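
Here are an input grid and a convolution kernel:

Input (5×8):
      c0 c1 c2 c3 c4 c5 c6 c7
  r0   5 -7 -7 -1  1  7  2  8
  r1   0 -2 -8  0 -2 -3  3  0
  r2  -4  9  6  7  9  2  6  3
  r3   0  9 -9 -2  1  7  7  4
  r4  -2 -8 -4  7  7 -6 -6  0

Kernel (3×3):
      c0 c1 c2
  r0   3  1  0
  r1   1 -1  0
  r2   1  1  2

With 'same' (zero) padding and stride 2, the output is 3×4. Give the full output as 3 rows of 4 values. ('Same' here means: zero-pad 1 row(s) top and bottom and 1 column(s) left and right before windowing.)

Output[0,0]: The receptive field on the zero-padded input at this output position is [0 0 0 / 0 5 -7 / 0 0 -2]. Elementwise product with the kernel and sum: 0·3 + 0·1 + 0·1 + 5·-1 + 0·1 + 0·1 + -2·2.
Output[0,1]: The receptive field on the zero-padded input at this output position is [0 0 0 / -7 -7 -1 / -2 -8 0]. Elementwise product with the kernel and sum: 0·3 + 0·1 + -7·1 + -7·-1 + -2·1 + -8·1 + 0·2.

-9 -10 -10 5
22 -15 9 12
2 14 -5 28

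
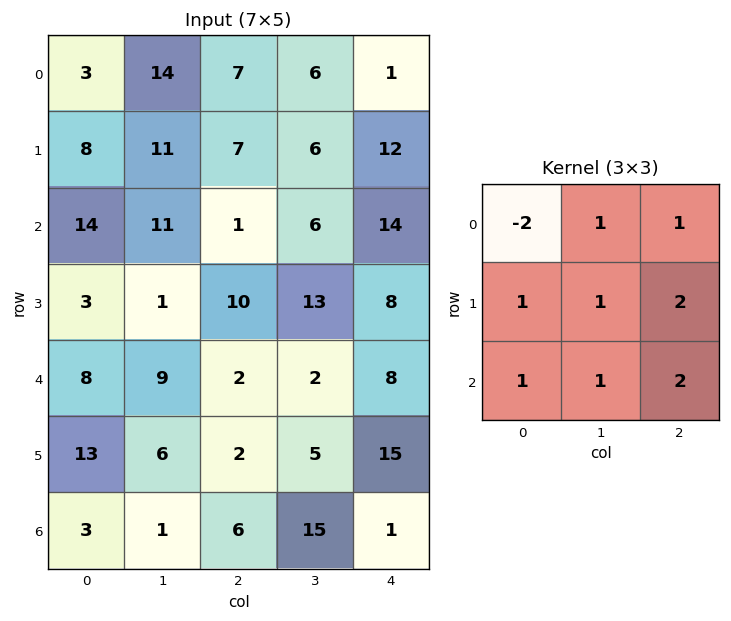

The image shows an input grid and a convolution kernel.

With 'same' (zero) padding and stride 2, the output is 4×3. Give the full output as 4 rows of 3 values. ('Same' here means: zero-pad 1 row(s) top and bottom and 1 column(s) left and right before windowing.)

61 63 25
60 52 41
55 54 12
24 32 21

Output[0,0]: The receptive field on the zero-padded input at this output position is [0 0 0 / 0 3 14 / 0 8 11]. Elementwise product with the kernel and sum: 0·-2 + 0·1 + 0·1 + 0·1 + 3·1 + 14·2 + 0·1 + 8·1 + 11·2.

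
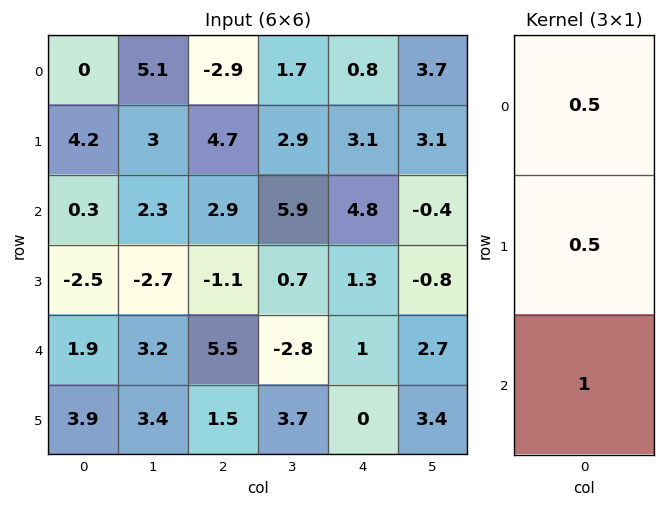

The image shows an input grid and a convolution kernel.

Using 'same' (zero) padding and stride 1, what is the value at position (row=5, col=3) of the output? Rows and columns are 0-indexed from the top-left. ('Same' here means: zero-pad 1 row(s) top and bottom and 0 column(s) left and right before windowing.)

The receptive field on the zero-padded input at this output position is [-2.8 / 3.7 / 0]. Elementwise product with the kernel and sum: -2.8·0.5 + 3.7·0.5 + 0·1.

0.45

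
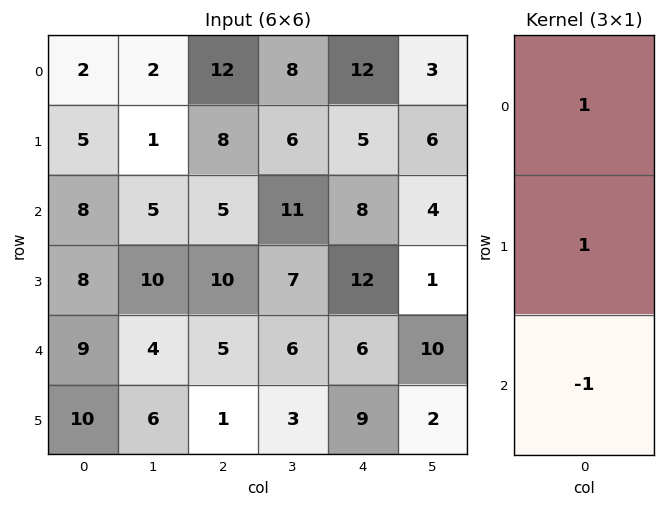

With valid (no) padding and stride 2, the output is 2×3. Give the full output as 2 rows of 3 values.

Output[0,0]: The receptive field on the input at this output position is [2 / 5 / 8]. Elementwise product with the kernel and sum: 2·1 + 5·1 + 8·-1.

-1 15 9
7 10 14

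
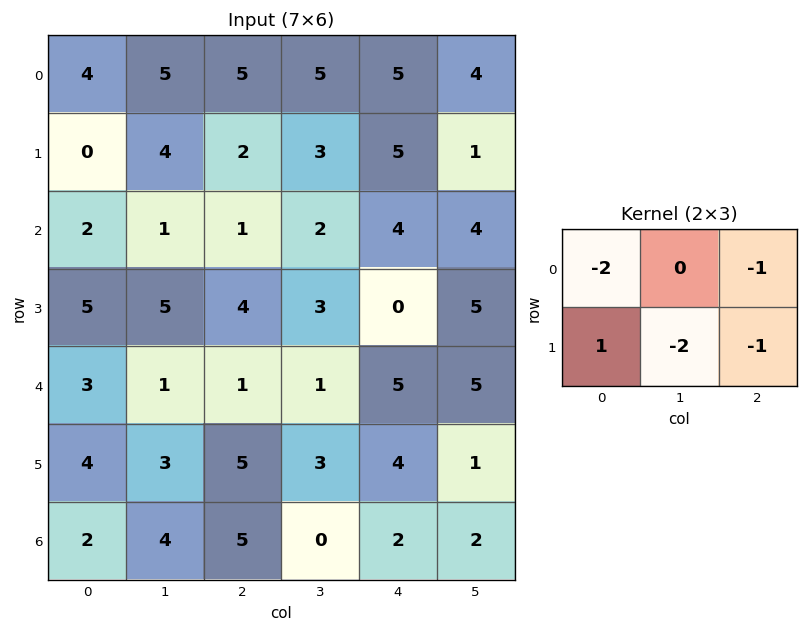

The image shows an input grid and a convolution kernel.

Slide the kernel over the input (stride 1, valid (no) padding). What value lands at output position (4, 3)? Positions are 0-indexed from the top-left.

-13

The receptive field on the input at this output position is [1 5 5 / 3 4 1]. Elementwise product with the kernel and sum: 1·-2 + 5·-1 + 3·1 + 4·-2 + 1·-1.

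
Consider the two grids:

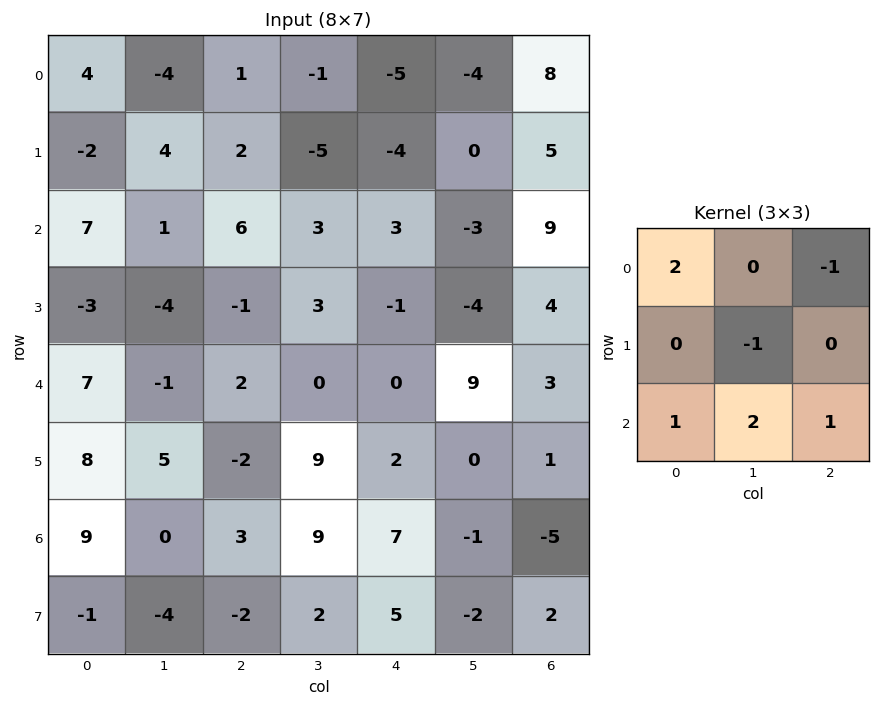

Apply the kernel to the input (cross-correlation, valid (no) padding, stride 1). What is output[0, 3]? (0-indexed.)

The receptive field on the input at this output position is [-1 -5 -4 / -5 -4 0 / 3 3 -3]. Elementwise product with the kernel and sum: -1·2 + -4·-1 + -4·-1 + 3·1 + 3·2 + -3·1.

12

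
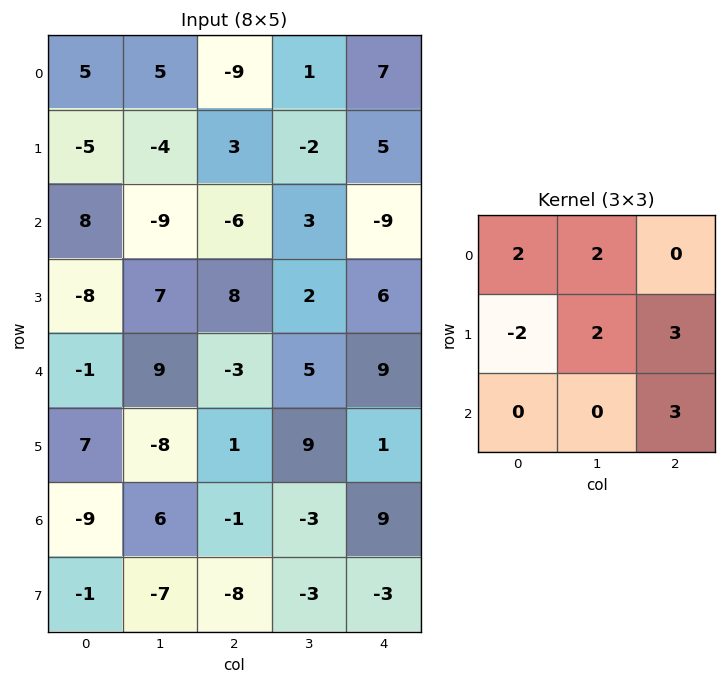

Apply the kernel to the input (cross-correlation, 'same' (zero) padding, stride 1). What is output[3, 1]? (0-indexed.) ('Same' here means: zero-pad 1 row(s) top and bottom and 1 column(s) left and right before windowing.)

The receptive field on the zero-padded input at this output position is [8 -9 -6 / -8 7 8 / -1 9 -3]. Elementwise product with the kernel and sum: 8·2 + -9·2 + -8·-2 + 7·2 + 8·3 + -3·3.

43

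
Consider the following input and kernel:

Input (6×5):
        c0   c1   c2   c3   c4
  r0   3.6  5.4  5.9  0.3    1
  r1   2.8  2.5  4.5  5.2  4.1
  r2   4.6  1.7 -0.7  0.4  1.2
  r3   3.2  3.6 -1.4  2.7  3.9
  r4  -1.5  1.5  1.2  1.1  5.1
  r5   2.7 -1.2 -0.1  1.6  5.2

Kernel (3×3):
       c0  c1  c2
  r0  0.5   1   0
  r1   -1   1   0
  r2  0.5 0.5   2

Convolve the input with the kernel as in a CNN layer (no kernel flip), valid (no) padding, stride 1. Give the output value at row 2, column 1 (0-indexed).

-1.3

The receptive field on the input at this output position is [1.7 -0.7 0.4 / 3.6 -1.4 2.7 / 1.5 1.2 1.1]. Elementwise product with the kernel and sum: 1.7·0.5 + -0.7·1 + 3.6·-1 + -1.4·1 + 1.5·0.5 + 1.2·0.5 + 1.1·2.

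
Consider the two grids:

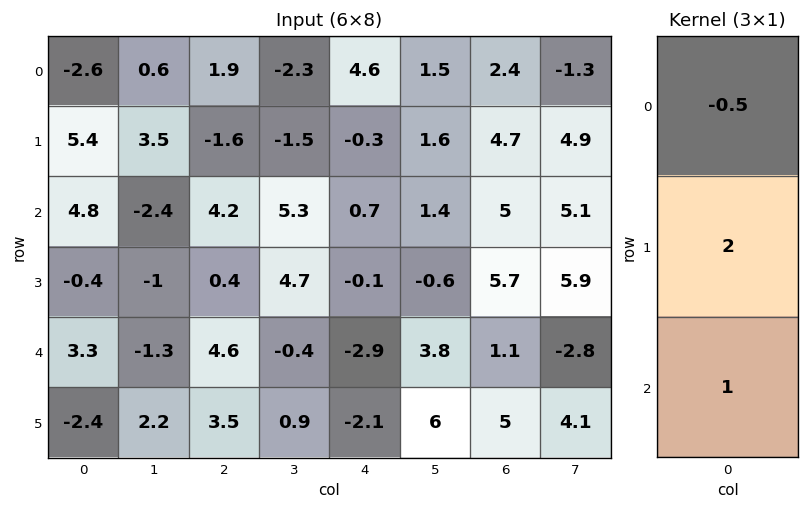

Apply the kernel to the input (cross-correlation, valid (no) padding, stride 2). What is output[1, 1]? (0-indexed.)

3.3

The receptive field on the input at this output position is [4.2 / 0.4 / 4.6]. Elementwise product with the kernel and sum: 4.2·-0.5 + 0.4·2 + 4.6·1.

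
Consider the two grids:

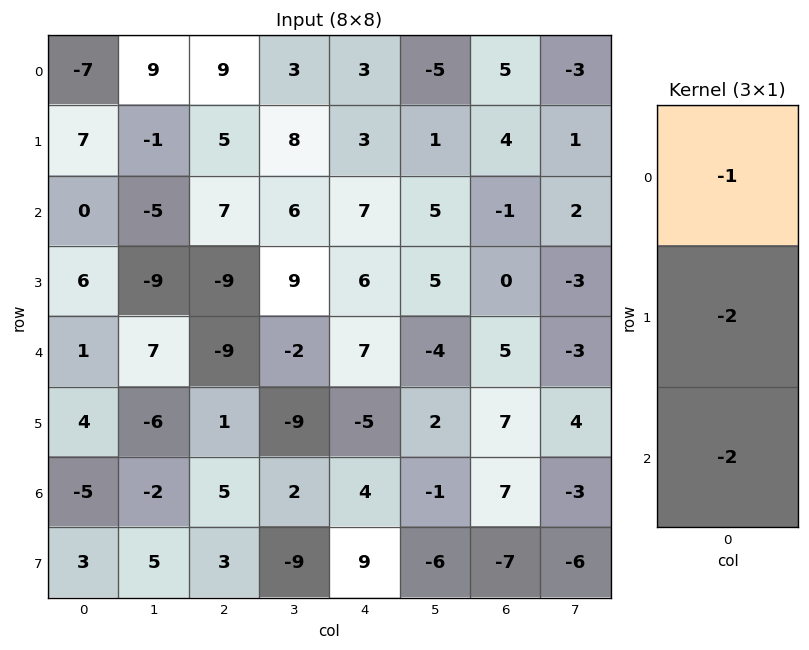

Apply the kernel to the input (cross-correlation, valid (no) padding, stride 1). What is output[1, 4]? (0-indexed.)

-29

The receptive field on the input at this output position is [3 / 7 / 6]. Elementwise product with the kernel and sum: 3·-1 + 7·-2 + 6·-2.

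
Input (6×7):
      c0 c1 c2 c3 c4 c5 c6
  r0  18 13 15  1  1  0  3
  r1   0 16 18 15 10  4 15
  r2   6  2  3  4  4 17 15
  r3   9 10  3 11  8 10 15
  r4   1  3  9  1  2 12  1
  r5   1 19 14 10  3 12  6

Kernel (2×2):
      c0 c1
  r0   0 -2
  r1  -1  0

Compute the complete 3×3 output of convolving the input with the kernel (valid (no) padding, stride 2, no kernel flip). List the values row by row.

Output[0,0]: The receptive field on the input at this output position is [18 13 / 0 16]. Elementwise product with the kernel and sum: 13·-2 + 0·-1.
Output[0,1]: The receptive field on the input at this output position is [15 1 / 18 15]. Elementwise product with the kernel and sum: 1·-2 + 18·-1.

-26 -20 -10
-13 -11 -42
-7 -16 -27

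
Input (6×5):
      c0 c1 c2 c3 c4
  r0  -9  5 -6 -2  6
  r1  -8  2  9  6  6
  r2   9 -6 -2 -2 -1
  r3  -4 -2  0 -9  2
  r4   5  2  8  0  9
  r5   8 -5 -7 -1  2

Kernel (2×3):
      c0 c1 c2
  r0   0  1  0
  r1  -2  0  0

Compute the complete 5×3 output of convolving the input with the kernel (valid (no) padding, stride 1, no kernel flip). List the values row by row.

21 -10 -20
-16 21 10
2 2 -2
-12 -4 -25
-14 18 14

Output[0,0]: The receptive field on the input at this output position is [-9 5 -6 / -8 2 9]. Elementwise product with the kernel and sum: 5·1 + -8·-2.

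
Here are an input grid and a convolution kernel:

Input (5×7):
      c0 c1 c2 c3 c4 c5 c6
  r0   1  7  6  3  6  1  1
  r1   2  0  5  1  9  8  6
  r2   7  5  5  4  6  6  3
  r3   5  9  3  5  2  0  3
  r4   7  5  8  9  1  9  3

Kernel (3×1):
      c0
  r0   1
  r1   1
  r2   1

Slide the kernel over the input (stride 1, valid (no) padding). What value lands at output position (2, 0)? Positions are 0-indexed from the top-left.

19

The receptive field on the input at this output position is [7 / 5 / 7]. Elementwise product with the kernel and sum: 7·1 + 5·1 + 7·1.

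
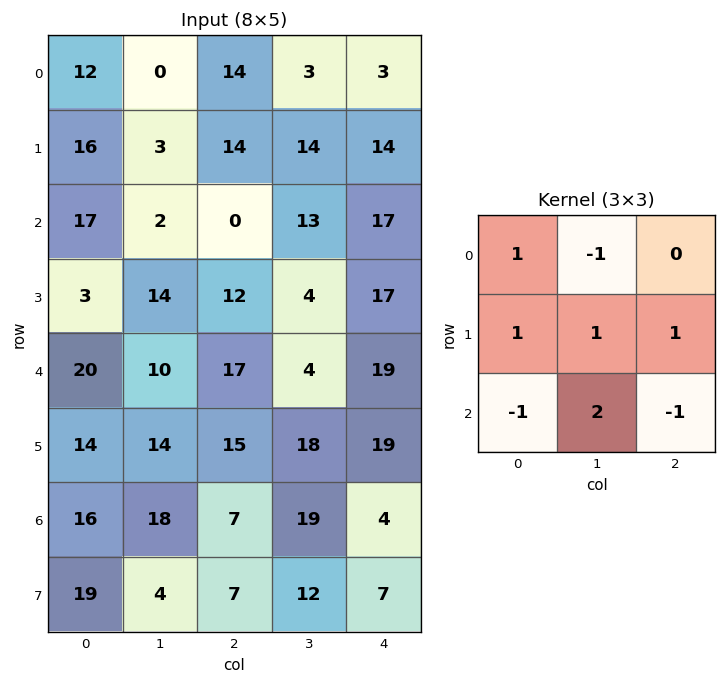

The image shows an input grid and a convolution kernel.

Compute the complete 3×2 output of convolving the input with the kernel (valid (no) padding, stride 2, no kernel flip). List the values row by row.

Output[0,0]: The receptive field on the input at this output position is [12 0 14 / 16 3 14 / 17 2 0]. Elementwise product with the kernel and sum: 12·1 + 0·-1 + 16·1 + 3·1 + 14·1 + 17·-1 + 2·2 + 0·-1.
Output[0,1]: The receptive field on the input at this output position is [14 3 3 / 14 14 14 / 0 13 17]. Elementwise product with the kernel and sum: 14·1 + 3·-1 + 14·1 + 14·1 + 14·1 + 0·-1 + 13·2 + 17·-1.

32 62
27 -8
66 92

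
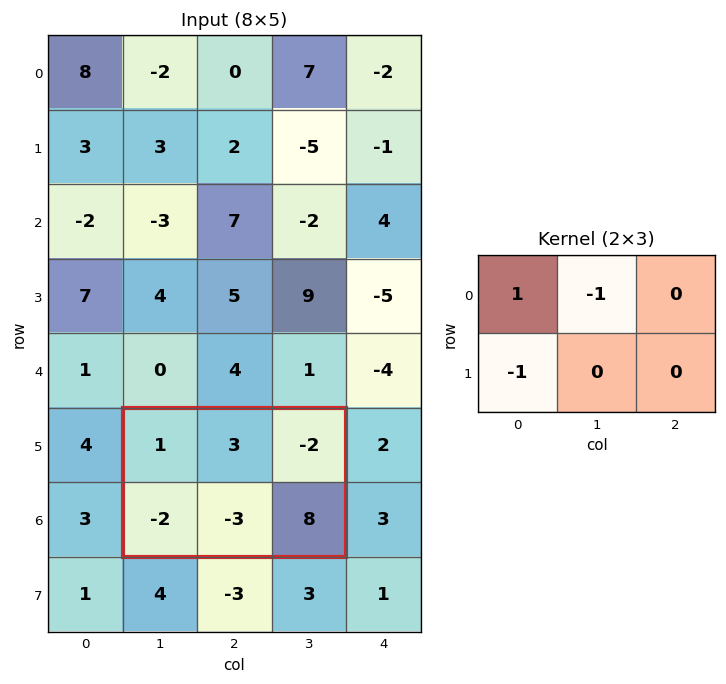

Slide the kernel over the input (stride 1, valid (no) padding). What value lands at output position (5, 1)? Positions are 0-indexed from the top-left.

The receptive field on the input at this output position is [1 3 -2 / -2 -3 8]. Elementwise product with the kernel and sum: 1·1 + 3·-1 + -2·-1.

0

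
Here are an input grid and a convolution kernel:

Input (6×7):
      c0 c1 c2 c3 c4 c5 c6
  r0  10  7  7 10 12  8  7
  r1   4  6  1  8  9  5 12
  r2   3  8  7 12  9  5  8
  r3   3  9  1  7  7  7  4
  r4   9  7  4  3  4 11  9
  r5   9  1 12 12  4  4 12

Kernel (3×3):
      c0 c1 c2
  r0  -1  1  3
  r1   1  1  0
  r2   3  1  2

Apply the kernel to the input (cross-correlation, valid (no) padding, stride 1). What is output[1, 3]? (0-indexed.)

The receptive field on the input at this output position is [8 9 5 / 12 9 5 / 7 7 7]. Elementwise product with the kernel and sum: 8·-1 + 9·1 + 5·3 + 12·1 + 9·1 + 7·3 + 7·1 + 7·2.

79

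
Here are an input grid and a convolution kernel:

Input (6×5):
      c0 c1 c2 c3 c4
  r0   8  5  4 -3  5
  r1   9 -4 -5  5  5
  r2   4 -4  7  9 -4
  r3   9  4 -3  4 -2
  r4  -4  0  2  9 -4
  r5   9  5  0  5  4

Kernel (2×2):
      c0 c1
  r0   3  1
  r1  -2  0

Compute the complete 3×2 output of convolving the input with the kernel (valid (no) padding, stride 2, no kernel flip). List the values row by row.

11 19
-10 36
-30 15

Output[0,0]: The receptive field on the input at this output position is [8 5 / 9 -4]. Elementwise product with the kernel and sum: 8·3 + 5·1 + 9·-2.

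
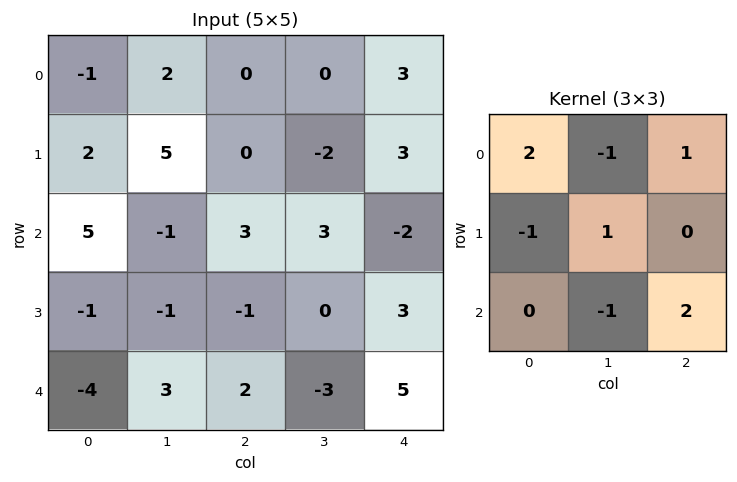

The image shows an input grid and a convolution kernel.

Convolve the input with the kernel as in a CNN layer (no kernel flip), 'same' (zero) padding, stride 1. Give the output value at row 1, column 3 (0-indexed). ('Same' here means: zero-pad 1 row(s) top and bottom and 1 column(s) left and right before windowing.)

-6

The receptive field on the zero-padded input at this output position is [0 0 3 / 0 -2 3 / 3 3 -2]. Elementwise product with the kernel and sum: 0·2 + 0·-1 + 3·1 + 0·-1 + -2·1 + 3·-1 + -2·2.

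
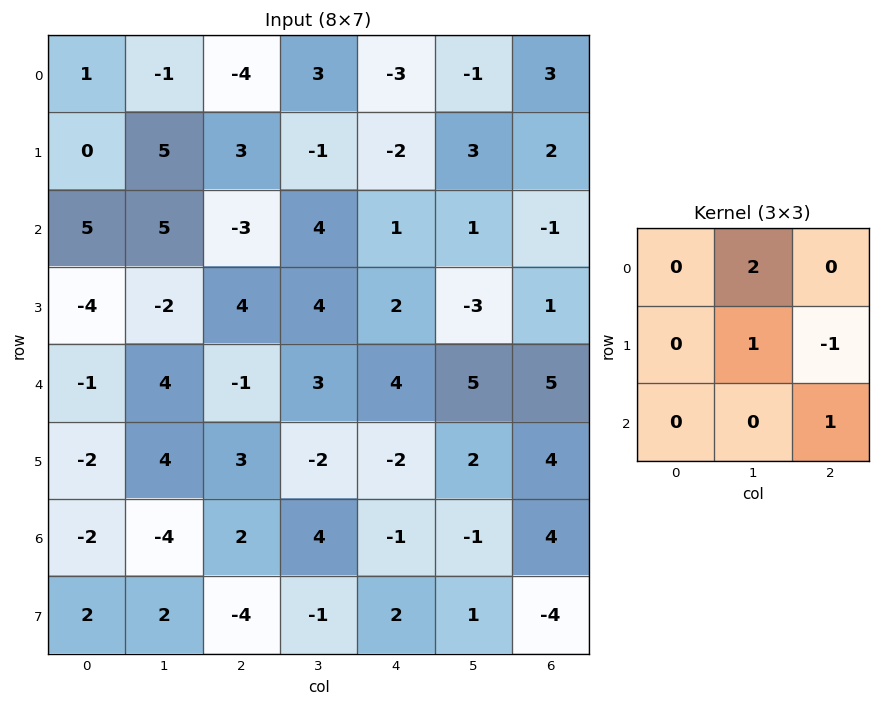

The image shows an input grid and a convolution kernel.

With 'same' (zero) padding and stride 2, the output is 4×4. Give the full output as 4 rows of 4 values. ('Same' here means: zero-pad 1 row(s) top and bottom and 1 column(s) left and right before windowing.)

7 -8 1 3
-2 3 -7 3
-9 2 5 7
0 3 -3 12

Output[0,0]: The receptive field on the zero-padded input at this output position is [0 0 0 / 0 1 -1 / 0 0 5]. Elementwise product with the kernel and sum: 0·2 + 1·1 + -1·-1 + 5·1.
Output[0,1]: The receptive field on the zero-padded input at this output position is [0 0 0 / -1 -4 3 / 5 3 -1]. Elementwise product with the kernel and sum: 0·2 + -4·1 + 3·-1 + -1·1.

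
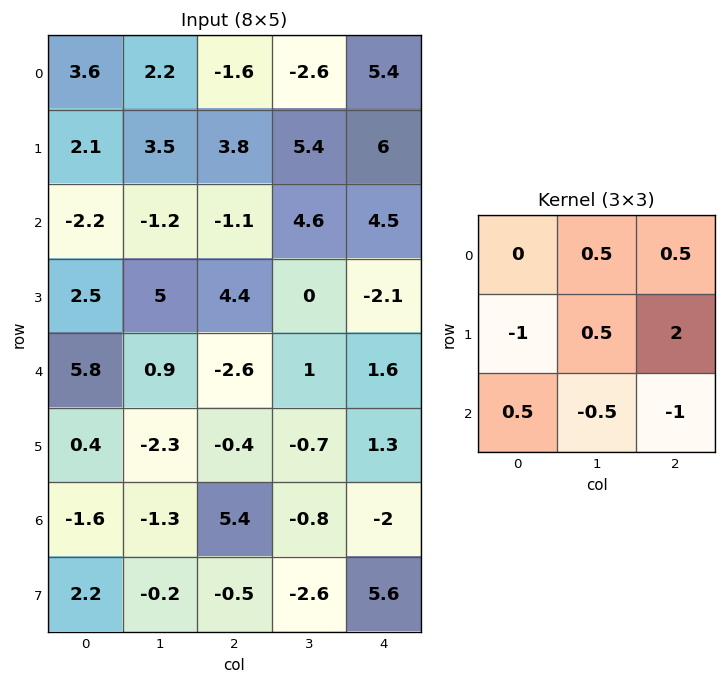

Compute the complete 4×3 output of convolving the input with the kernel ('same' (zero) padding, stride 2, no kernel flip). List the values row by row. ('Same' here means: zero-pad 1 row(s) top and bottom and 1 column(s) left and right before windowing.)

1.65 -13.75 5
-6.95 14.75 1.7
10.55 1.75 -2.25
-5.25 4.6 -3.65

Output[0,0]: The receptive field on the zero-padded input at this output position is [0 0 0 / 0 3.6 2.2 / 0 2.1 3.5]. Elementwise product with the kernel and sum: 0·0.5 + 0·0.5 + 0·-1 + 3.6·0.5 + 2.2·2 + 0·0.5 + 2.1·-0.5 + 3.5·-1.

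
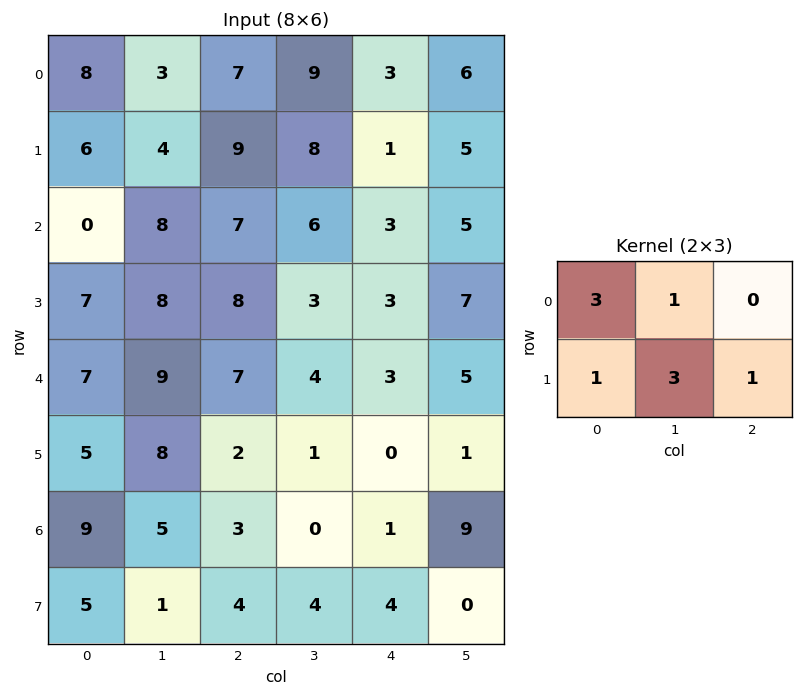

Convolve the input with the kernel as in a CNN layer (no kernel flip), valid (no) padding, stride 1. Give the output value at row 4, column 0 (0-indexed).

61

The receptive field on the input at this output position is [7 9 7 / 5 8 2]. Elementwise product with the kernel and sum: 7·3 + 9·1 + 5·1 + 8·3 + 2·1.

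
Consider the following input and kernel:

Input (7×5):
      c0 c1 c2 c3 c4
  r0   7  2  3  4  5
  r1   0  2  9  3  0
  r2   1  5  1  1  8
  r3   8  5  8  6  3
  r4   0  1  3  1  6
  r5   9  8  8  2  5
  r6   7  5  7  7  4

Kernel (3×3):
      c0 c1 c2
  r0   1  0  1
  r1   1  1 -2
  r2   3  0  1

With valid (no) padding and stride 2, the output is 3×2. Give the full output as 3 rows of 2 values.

Output[0,0]: The receptive field on the input at this output position is [7 2 3 / 0 2 9 / 1 5 1]. Elementwise product with the kernel and sum: 7·1 + 3·1 + 0·1 + 2·1 + 9·-2 + 1·3 + 1·1.
Output[0,1]: The receptive field on the input at this output position is [3 4 5 / 9 3 0 / 1 1 8]. Elementwise product with the kernel and sum: 3·1 + 5·1 + 9·1 + 3·1 + 0·-2 + 1·3 + 8·1.

-2 31
2 32
32 34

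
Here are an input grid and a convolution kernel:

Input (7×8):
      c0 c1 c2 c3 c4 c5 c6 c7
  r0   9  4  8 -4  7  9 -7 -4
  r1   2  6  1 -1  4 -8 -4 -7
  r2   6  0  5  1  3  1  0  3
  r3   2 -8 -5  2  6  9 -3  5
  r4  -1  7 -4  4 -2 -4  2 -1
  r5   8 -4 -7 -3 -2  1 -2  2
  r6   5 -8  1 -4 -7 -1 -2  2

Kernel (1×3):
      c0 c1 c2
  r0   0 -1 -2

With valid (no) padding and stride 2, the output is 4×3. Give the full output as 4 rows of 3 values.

Output[0,0]: The receptive field on the input at this output position is [9 4 8]. Elementwise product with the kernel and sum: 4·-1 + 8·-2.

-20 -10 5
-10 -7 -1
1 0 0
6 18 5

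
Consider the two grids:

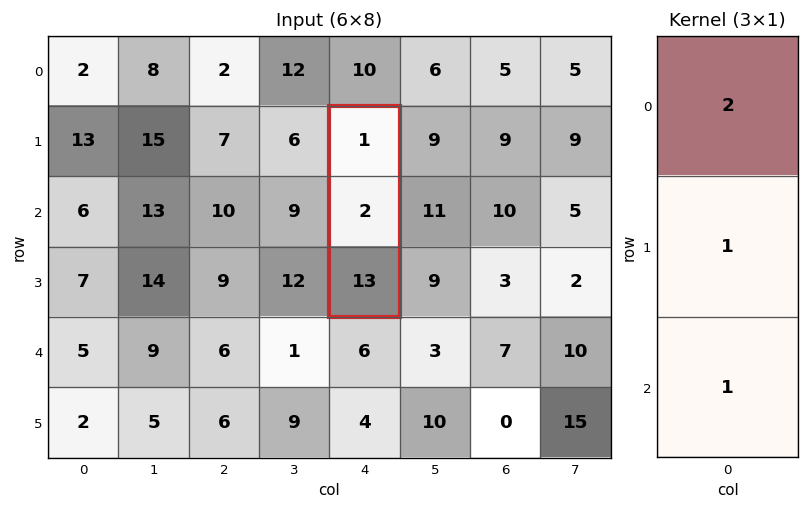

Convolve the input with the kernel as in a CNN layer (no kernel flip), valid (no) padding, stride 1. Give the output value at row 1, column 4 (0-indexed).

17

The receptive field on the input at this output position is [1 / 2 / 13]. Elementwise product with the kernel and sum: 1·2 + 2·1 + 13·1.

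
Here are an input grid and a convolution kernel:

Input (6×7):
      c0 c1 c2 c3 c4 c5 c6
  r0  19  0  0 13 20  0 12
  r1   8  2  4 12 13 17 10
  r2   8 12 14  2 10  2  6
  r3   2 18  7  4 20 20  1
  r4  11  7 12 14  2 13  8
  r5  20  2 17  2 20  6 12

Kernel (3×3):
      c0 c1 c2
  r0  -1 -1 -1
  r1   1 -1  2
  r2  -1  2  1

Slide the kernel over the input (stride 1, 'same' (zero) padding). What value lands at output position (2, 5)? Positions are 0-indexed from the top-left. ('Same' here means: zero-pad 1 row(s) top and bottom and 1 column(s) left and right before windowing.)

1

The receptive field on the zero-padded input at this output position is [13 17 10 / 10 2 6 / 20 20 1]. Elementwise product with the kernel and sum: 13·-1 + 17·-1 + 10·-1 + 10·1 + 2·-1 + 6·2 + 20·-1 + 20·2 + 1·1.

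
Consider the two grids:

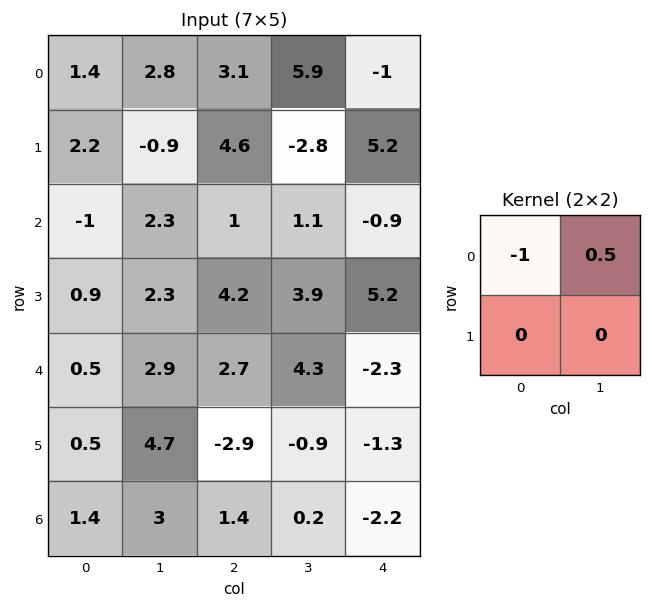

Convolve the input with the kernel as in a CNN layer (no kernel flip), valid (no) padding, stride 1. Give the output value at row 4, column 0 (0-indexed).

0.95

The receptive field on the input at this output position is [0.5 2.9 / 0.5 4.7]. Elementwise product with the kernel and sum: 0.5·-1 + 2.9·0.5.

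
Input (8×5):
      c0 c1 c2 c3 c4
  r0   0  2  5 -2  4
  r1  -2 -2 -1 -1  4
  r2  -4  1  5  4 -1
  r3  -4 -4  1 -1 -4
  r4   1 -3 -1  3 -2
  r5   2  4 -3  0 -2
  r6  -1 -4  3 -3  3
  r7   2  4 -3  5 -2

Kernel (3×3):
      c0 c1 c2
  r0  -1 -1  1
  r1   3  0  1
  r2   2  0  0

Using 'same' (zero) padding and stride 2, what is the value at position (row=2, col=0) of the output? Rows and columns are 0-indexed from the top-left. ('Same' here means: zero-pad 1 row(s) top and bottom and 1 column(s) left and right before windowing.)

The receptive field on the zero-padded input at this output position is [0 -4 -4 / 0 1 -3 / 0 2 4]. Elementwise product with the kernel and sum: 0·-1 + -4·-1 + -4·1 + 0·3 + -3·1 + 0·2.

-3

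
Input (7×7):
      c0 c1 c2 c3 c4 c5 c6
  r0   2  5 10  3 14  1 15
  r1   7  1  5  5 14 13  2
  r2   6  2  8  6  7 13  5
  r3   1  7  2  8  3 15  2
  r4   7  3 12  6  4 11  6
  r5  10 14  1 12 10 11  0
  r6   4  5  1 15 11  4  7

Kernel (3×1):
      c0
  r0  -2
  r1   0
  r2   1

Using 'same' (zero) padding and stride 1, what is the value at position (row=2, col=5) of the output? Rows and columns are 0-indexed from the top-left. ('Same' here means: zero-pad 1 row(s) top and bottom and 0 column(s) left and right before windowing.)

The receptive field on the zero-padded input at this output position is [13 / 13 / 15]. Elementwise product with the kernel and sum: 13·-2 + 15·1.

-11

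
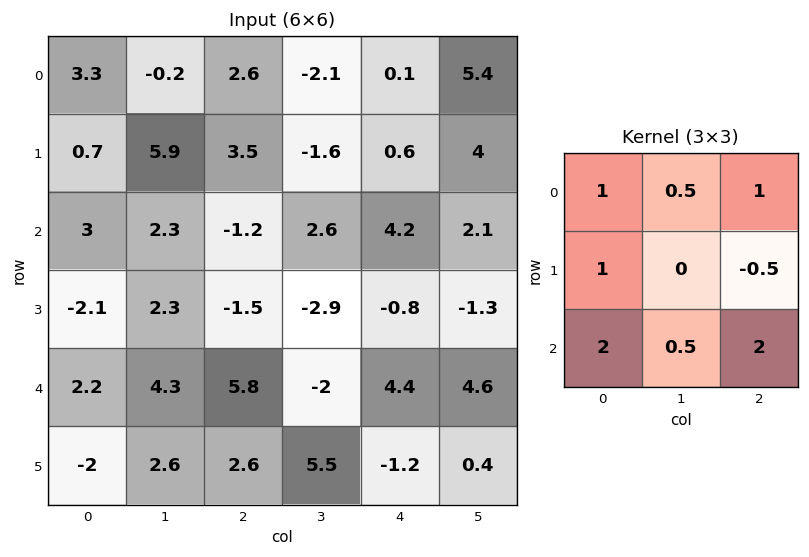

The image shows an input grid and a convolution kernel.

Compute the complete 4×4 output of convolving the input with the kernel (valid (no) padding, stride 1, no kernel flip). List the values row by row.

Output[0,0]: The receptive field on the input at this output position is [3.3 -0.2 2.6 / 0.7 5.9 3.5 / 3 2.3 -1.2]. Elementwise product with the kernel and sum: 3.3·1 + -0.2·0.5 + 2.6·1 + 0.7·1 + 3.5·-0.5 + 3·2 + 2.3·0.5 + -1.2·2.

9.5 14.9 12.15 11.25
4.7 5.1 -6.05 -4.55
19.75 15.55 22.6 11.95
-0.65 21.45 5.4 2.3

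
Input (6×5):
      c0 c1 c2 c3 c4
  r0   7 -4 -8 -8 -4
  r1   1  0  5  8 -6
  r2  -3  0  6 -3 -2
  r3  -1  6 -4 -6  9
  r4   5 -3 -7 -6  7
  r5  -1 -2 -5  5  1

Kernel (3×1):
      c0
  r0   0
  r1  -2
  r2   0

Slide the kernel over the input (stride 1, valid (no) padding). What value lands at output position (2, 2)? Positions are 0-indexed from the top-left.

The receptive field on the input at this output position is [6 / -4 / -7]. Elementwise product with the kernel and sum: -4·-2.

8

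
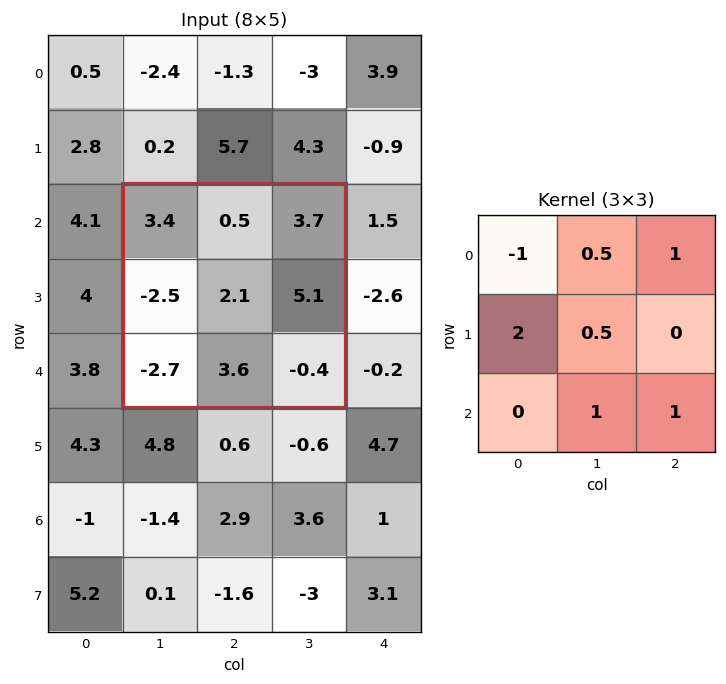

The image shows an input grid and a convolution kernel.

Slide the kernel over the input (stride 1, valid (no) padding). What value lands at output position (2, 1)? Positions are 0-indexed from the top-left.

-0.2

The receptive field on the input at this output position is [3.4 0.5 3.7 / -2.5 2.1 5.1 / -2.7 3.6 -0.4]. Elementwise product with the kernel and sum: 3.4·-1 + 0.5·0.5 + 3.7·1 + -2.5·2 + 2.1·0.5 + 3.6·1 + -0.4·1.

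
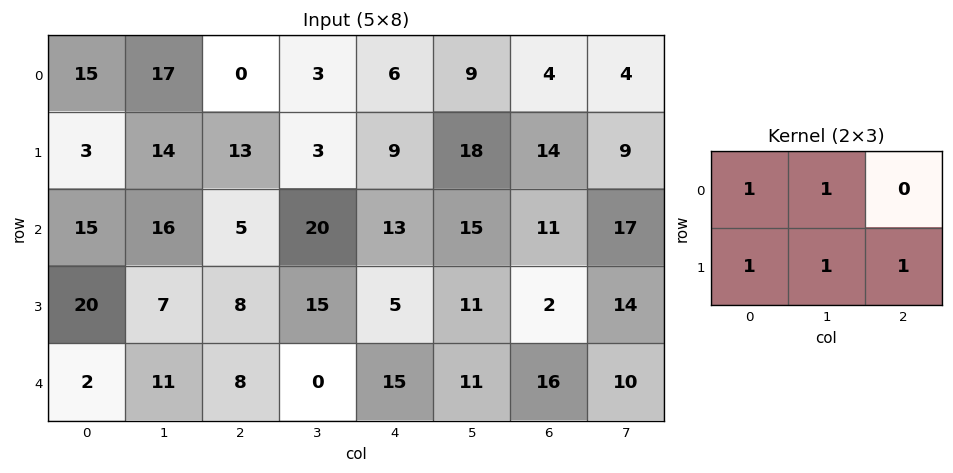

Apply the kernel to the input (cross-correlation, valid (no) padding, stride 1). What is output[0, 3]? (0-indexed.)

The receptive field on the input at this output position is [3 6 9 / 3 9 18]. Elementwise product with the kernel and sum: 3·1 + 6·1 + 3·1 + 9·1 + 18·1.

39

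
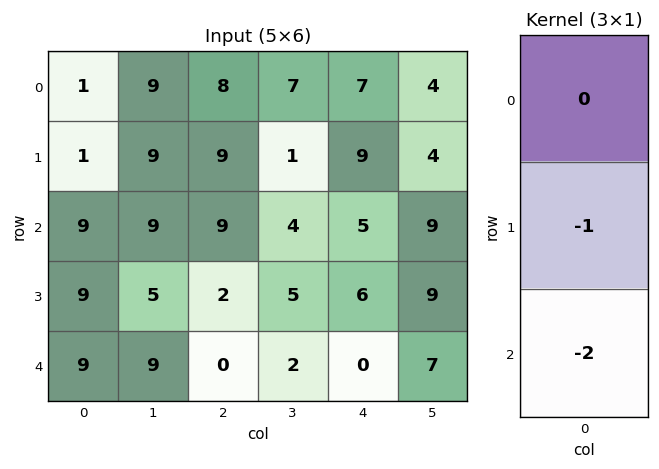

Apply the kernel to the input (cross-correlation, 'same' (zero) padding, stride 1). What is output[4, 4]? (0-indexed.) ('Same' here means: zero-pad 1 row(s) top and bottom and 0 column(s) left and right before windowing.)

The receptive field on the zero-padded input at this output position is [6 / 0 / 0]. Elementwise product with the kernel and sum: 0·-1 + 0·-2.

0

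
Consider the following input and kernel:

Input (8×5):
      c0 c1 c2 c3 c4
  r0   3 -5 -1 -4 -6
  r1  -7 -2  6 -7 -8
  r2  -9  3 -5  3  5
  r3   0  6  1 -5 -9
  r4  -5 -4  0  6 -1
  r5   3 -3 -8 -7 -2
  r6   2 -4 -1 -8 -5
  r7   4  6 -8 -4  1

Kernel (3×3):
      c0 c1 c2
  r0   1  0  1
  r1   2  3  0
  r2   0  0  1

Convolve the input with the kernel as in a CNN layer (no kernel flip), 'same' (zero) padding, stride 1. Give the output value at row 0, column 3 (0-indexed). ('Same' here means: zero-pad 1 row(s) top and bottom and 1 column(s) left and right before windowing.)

-22

The receptive field on the zero-padded input at this output position is [0 0 0 / -1 -4 -6 / 6 -7 -8]. Elementwise product with the kernel and sum: 0·1 + 0·1 + -1·2 + -4·3 + -8·1.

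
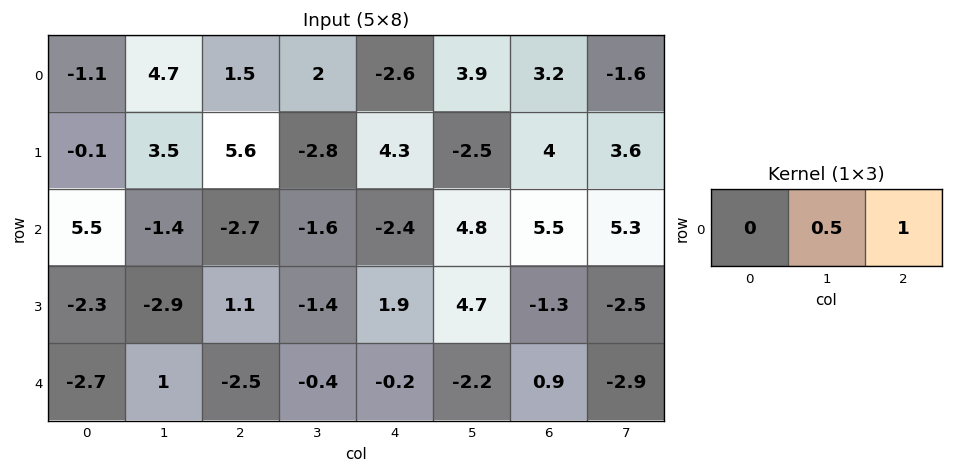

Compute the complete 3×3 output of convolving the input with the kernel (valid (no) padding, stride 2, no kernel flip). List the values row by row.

3.85 -1.6 5.15
-3.4 -3.2 7.9
-2 -0.4 -0.2

Output[0,0]: The receptive field on the input at this output position is [-1.1 4.7 1.5]. Elementwise product with the kernel and sum: 4.7·0.5 + 1.5·1.
Output[0,1]: The receptive field on the input at this output position is [1.5 2 -2.6]. Elementwise product with the kernel and sum: 2·0.5 + -2.6·1.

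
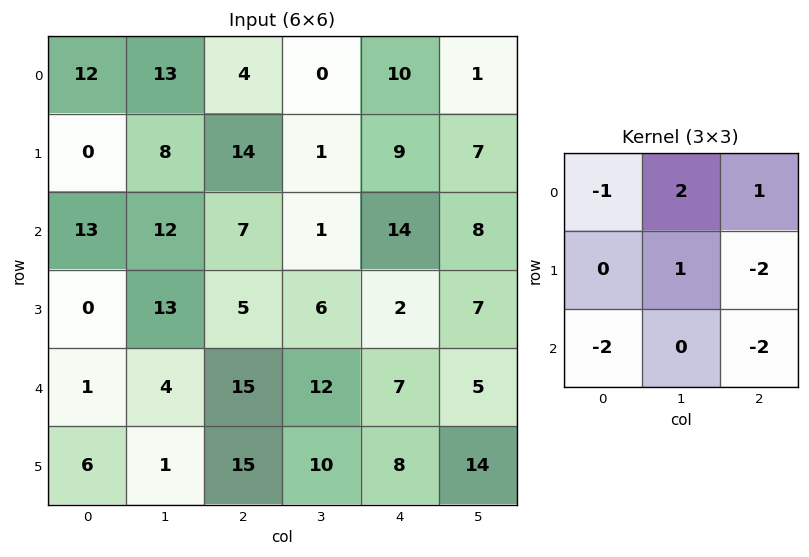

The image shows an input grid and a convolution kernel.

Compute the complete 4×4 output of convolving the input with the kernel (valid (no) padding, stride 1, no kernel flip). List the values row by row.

Output[0,0]: The receptive field on the input at this output position is [12 13 4 / 0 8 14 / 13 12 7]. Elementwise product with the kernel and sum: 12·-1 + 13·2 + 4·1 + 8·1 + 14·-2 + 13·-2 + 7·-2.

-42 -19 -53 -2
18 -12 -44 -4
-11 -36 -33 -11
-37 -28 -39 -46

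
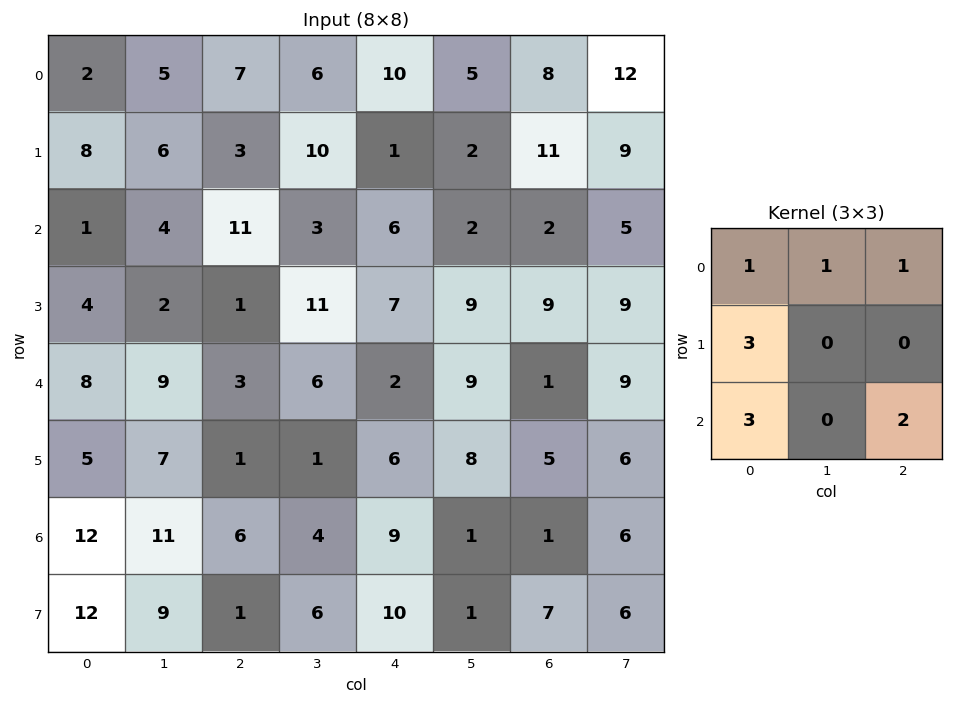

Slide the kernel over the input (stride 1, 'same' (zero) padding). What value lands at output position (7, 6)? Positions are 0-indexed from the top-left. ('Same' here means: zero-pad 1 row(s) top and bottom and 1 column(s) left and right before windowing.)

11

The receptive field on the zero-padded input at this output position is [1 1 6 / 1 7 6 / 0 0 0]. Elementwise product with the kernel and sum: 1·1 + 1·1 + 6·1 + 1·3 + 0·3 + 0·2.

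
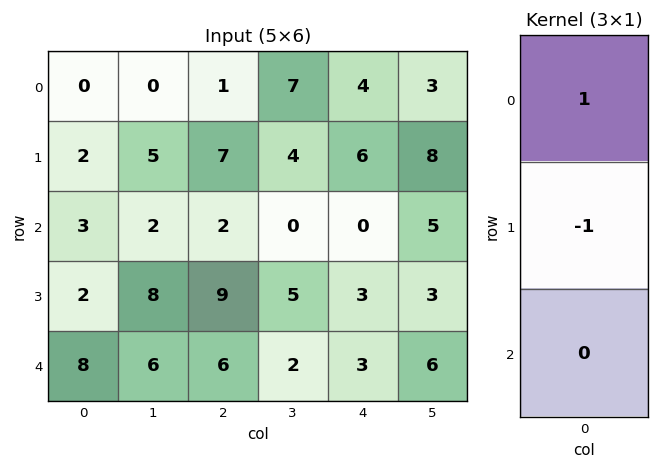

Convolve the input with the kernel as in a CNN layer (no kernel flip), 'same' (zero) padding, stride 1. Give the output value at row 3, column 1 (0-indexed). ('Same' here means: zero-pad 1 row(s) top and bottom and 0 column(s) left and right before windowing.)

-6

The receptive field on the zero-padded input at this output position is [2 / 8 / 6]. Elementwise product with the kernel and sum: 2·1 + 8·-1.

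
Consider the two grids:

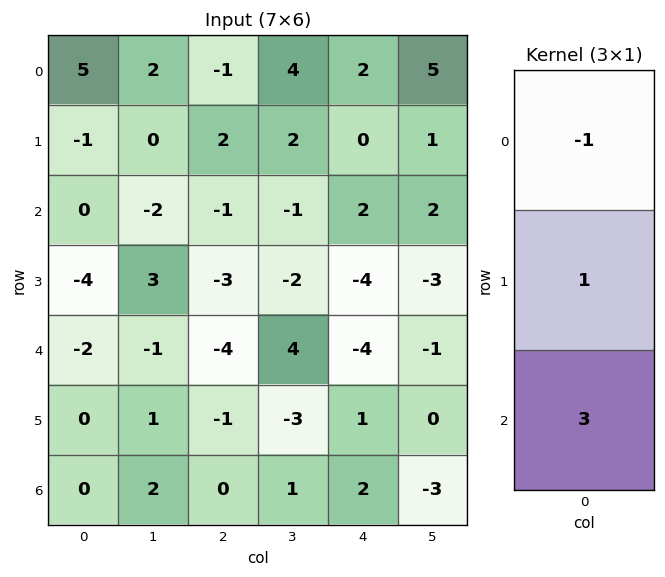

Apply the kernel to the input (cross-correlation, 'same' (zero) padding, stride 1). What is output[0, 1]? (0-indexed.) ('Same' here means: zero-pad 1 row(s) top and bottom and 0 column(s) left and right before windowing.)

The receptive field on the zero-padded input at this output position is [0 / 2 / 0]. Elementwise product with the kernel and sum: 0·-1 + 2·1 + 0·3.

2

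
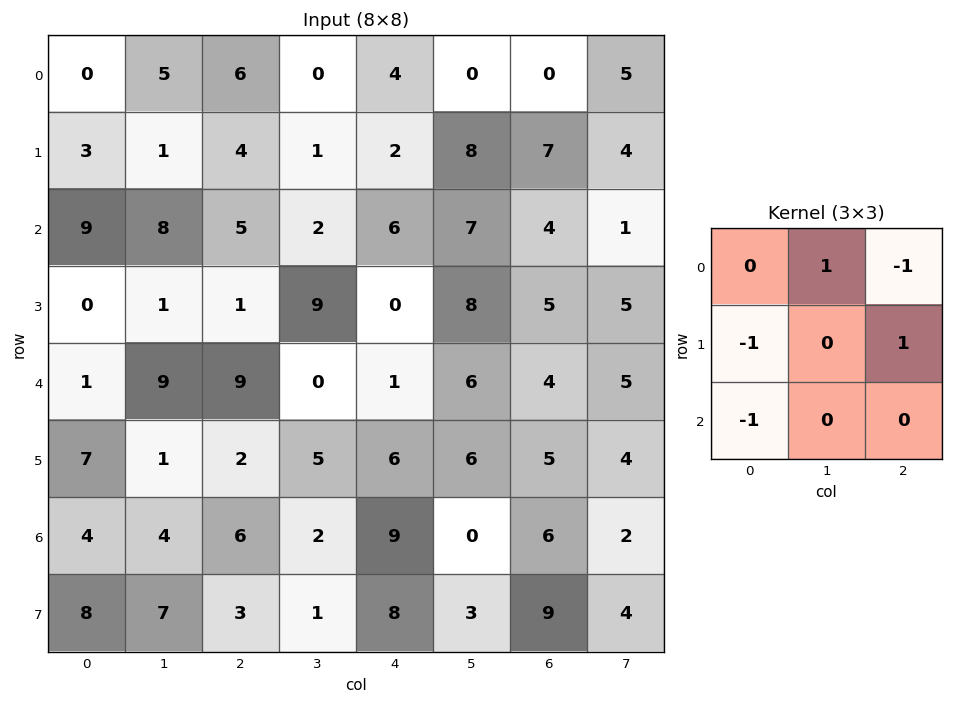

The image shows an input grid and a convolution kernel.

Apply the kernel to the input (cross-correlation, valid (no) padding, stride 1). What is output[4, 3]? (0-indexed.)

-6

The receptive field on the input at this output position is [0 1 6 / 5 6 6 / 2 9 0]. Elementwise product with the kernel and sum: 1·1 + 6·-1 + 5·-1 + 6·1 + 2·-1.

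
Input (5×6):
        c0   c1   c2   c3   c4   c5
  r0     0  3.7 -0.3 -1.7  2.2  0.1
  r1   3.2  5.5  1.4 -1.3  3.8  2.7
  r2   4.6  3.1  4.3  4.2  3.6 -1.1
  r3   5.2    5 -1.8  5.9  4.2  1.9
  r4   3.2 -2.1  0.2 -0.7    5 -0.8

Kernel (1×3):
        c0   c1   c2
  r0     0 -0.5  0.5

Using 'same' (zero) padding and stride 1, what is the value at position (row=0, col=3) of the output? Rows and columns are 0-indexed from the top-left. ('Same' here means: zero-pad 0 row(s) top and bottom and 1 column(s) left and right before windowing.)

1.95

The receptive field on the zero-padded input at this output position is [-0.3 -1.7 2.2]. Elementwise product with the kernel and sum: -1.7·-0.5 + 2.2·0.5.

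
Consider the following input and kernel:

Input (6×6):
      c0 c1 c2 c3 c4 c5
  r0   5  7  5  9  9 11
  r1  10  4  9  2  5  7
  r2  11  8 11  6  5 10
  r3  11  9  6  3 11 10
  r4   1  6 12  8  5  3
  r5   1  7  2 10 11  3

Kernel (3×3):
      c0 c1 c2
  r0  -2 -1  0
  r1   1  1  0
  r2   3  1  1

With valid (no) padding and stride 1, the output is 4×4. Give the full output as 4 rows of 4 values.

Output[0,0]: The receptive field on the input at this output position is [5 7 5 / 10 4 9 / 11 8 11]. Elementwise product with the kernel and sum: 5·-2 + 7·-1 + 10·1 + 4·1 + 11·3 + 8·1 + 11·1.
Output[0,1]: The receptive field on the input at this output position is [7 5 9 / 4 9 2 / 8 11 6]. Elementwise product with the kernel and sum: 7·-2 + 5·-1 + 4·1 + 9·1 + 8·3 + 11·1 + 6·1.

49 35 36 13
43 38 29 32
11 26 30 29
-12 27 32 40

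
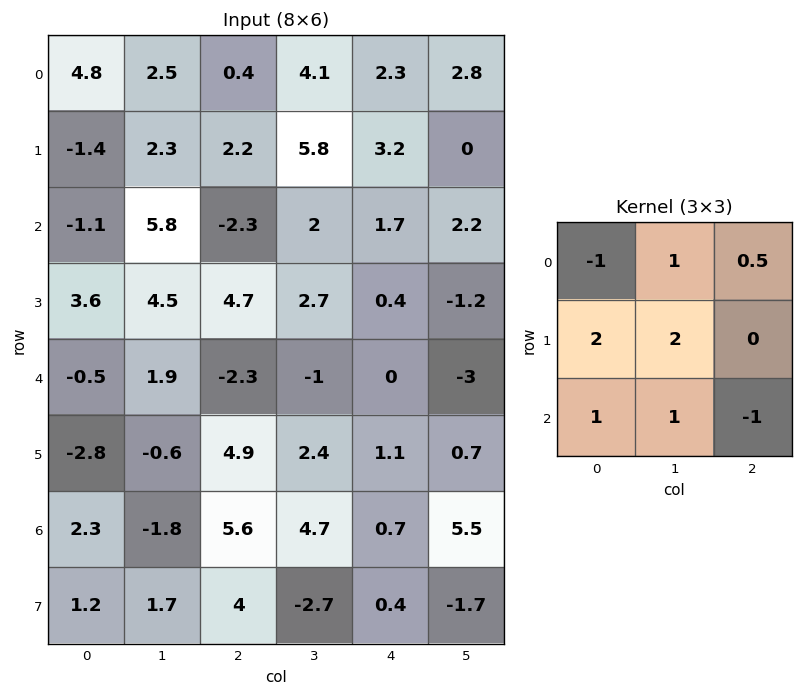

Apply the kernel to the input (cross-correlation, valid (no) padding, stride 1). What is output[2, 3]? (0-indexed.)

9

The receptive field on the input at this output position is [2 1.7 2.2 / 2.7 0.4 -1.2 / -1 0 -3]. Elementwise product with the kernel and sum: 2·-1 + 1.7·1 + 2.2·0.5 + 2.7·2 + 0.4·2 + -1·1 + 0·1 + -3·-1.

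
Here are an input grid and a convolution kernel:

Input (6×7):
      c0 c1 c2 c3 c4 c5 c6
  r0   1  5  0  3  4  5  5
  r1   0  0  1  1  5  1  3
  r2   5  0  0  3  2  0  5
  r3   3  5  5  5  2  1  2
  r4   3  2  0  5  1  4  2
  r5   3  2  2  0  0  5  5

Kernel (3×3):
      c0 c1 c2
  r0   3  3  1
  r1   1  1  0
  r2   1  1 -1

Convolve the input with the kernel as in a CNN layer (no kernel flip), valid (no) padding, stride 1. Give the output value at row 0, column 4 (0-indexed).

The receptive field on the input at this output position is [4 5 5 / 5 1 3 / 2 0 5]. Elementwise product with the kernel and sum: 4·3 + 5·3 + 5·1 + 5·1 + 1·1 + 2·1 + 0·1 + 5·-1.

35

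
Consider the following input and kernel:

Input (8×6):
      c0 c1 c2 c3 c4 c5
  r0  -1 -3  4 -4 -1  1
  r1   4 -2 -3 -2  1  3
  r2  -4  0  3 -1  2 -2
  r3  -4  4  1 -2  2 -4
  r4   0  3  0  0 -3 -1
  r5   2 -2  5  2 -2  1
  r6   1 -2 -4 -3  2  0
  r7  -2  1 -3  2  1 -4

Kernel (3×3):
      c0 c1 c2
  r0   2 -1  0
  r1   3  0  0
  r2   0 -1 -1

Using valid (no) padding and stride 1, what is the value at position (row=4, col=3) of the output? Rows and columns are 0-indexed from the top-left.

7

The receptive field on the input at this output position is [0 -3 -1 / 2 -2 1 / -3 2 0]. Elementwise product with the kernel and sum: 0·2 + -3·-1 + 2·3 + 2·-1 + 0·-1.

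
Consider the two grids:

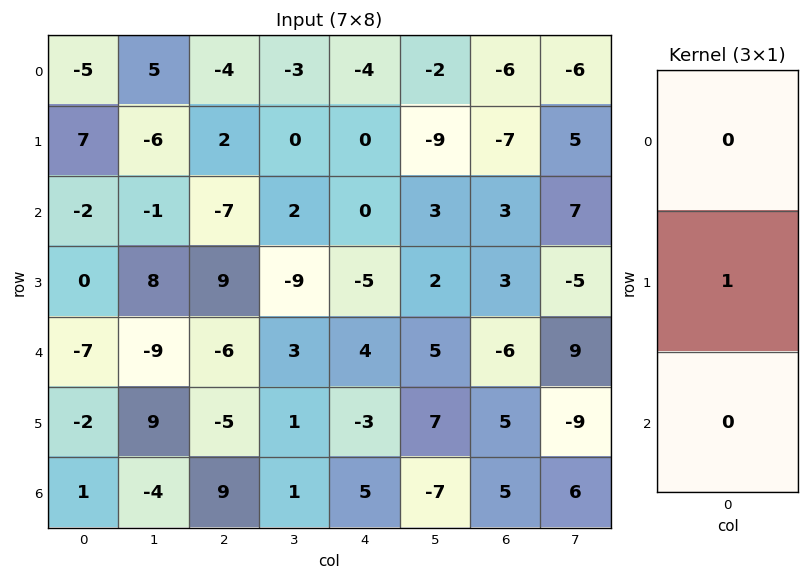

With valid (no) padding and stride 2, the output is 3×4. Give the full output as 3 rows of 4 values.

7 2 0 -7
0 9 -5 3
-2 -5 -3 5

Output[0,0]: The receptive field on the input at this output position is [-5 / 7 / -2]. Elementwise product with the kernel and sum: 7·1.
Output[0,1]: The receptive field on the input at this output position is [-4 / 2 / -7]. Elementwise product with the kernel and sum: 2·1.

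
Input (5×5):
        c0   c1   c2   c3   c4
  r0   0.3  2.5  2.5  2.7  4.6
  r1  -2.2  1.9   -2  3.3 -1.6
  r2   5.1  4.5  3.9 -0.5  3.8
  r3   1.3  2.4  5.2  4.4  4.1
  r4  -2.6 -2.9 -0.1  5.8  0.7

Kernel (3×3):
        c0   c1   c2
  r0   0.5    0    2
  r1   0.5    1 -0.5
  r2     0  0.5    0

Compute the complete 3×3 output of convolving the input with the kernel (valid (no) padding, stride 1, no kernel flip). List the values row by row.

9.2 5.9 13.3
1.2 16.55 -2.45
9.35 5.4 17.4

Output[0,0]: The receptive field on the input at this output position is [0.3 2.5 2.5 / -2.2 1.9 -2 / 5.1 4.5 3.9]. Elementwise product with the kernel and sum: 0.3·0.5 + 2.5·2 + -2.2·0.5 + 1.9·1 + -2·-0.5 + 4.5·0.5.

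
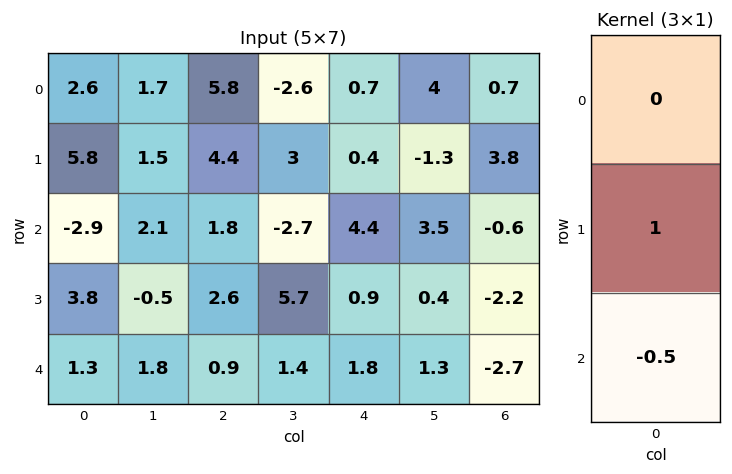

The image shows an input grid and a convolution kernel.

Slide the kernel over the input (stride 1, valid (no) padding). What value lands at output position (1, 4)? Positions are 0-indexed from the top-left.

3.95

The receptive field on the input at this output position is [0.4 / 4.4 / 0.9]. Elementwise product with the kernel and sum: 4.4·1 + 0.9·-0.5.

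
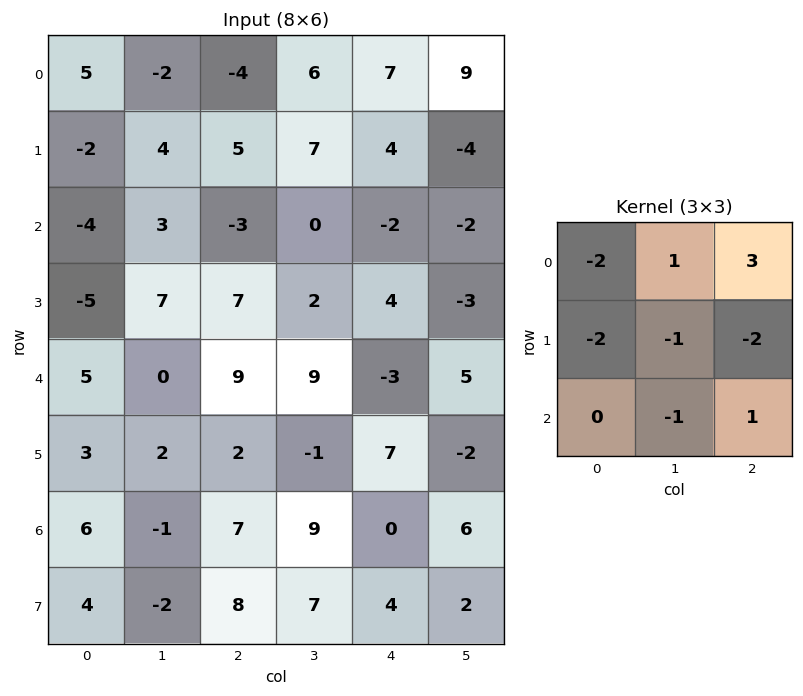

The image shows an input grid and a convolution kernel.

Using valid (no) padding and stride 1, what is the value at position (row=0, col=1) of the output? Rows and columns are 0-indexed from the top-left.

-6

The receptive field on the input at this output position is [-2 -4 6 / 4 5 7 / 3 -3 0]. Elementwise product with the kernel and sum: -2·-2 + -4·1 + 6·3 + 4·-2 + 5·-1 + 7·-2 + -3·-1 + 0·1.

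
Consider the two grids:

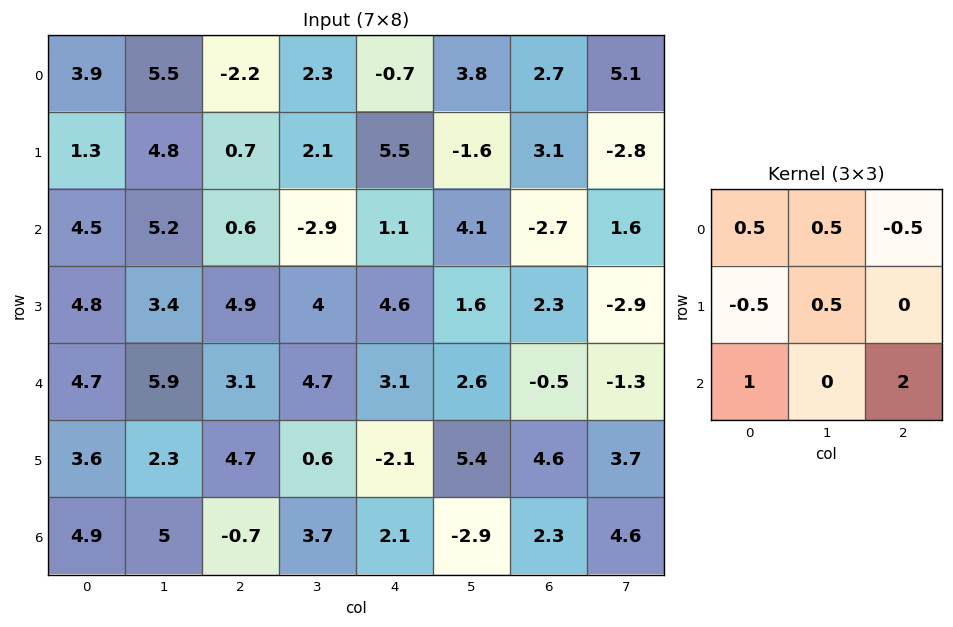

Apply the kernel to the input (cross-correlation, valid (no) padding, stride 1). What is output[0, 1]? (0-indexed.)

-2.15

The receptive field on the input at this output position is [5.5 -2.2 2.3 / 4.8 0.7 2.1 / 5.2 0.6 -2.9]. Elementwise product with the kernel and sum: 5.5·0.5 + -2.2·0.5 + 2.3·-0.5 + 4.8·-0.5 + 0.7·0.5 + 5.2·1 + -2.9·2.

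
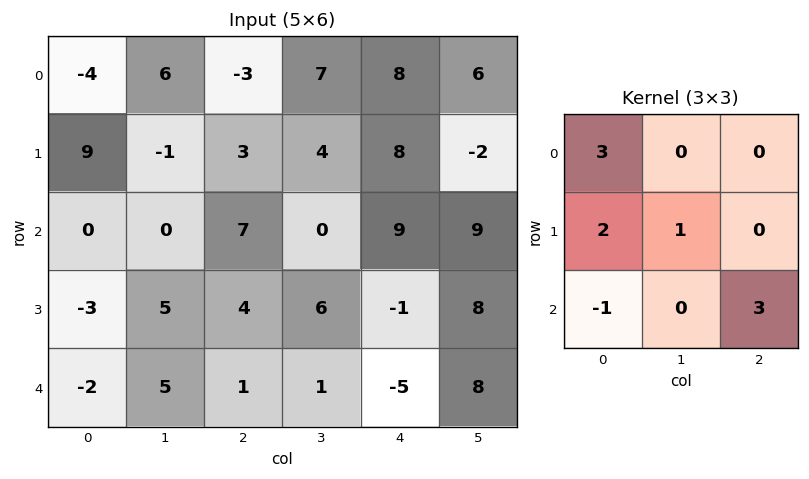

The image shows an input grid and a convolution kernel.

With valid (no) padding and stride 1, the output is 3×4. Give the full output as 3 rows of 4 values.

26 19 21 64
42 17 16 39
4 12 19 34

Output[0,0]: The receptive field on the input at this output position is [-4 6 -3 / 9 -1 3 / 0 0 7]. Elementwise product with the kernel and sum: -4·3 + 9·2 + -1·1 + 0·-1 + 7·3.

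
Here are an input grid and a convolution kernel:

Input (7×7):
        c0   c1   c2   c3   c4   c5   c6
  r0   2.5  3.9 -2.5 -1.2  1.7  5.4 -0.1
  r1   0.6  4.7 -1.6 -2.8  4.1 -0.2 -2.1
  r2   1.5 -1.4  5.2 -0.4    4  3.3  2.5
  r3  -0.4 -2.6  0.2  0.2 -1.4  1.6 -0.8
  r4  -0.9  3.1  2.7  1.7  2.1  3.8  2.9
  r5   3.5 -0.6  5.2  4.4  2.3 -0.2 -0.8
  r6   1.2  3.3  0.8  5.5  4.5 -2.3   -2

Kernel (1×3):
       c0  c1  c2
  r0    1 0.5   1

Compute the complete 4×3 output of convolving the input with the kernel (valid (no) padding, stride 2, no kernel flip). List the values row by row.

Output[0,0]: The receptive field on the input at this output position is [2.5 3.9 -2.5]. Elementwise product with the kernel and sum: 2.5·1 + 3.9·0.5 + -2.5·1.
Output[0,1]: The receptive field on the input at this output position is [-2.5 -1.2 1.7]. Elementwise product with the kernel and sum: -2.5·1 + -1.2·0.5 + 1.7·1.

1.95 -1.4 4.3
6 9 8.15
3.35 5.65 6.9
3.65 8.05 1.35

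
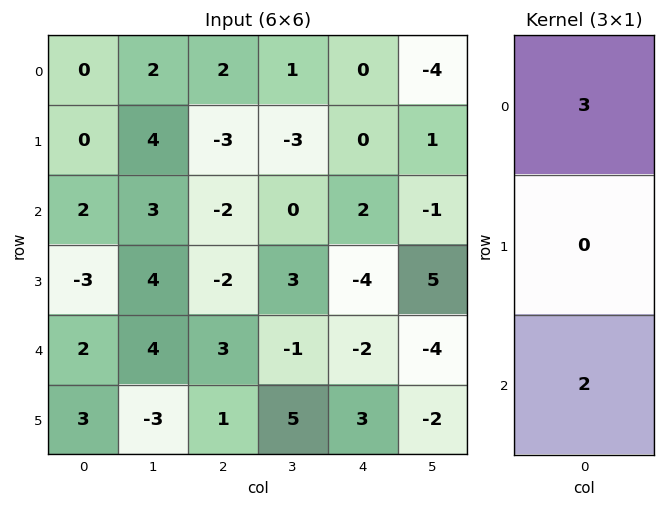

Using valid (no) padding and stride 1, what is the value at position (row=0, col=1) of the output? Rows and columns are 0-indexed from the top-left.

12

The receptive field on the input at this output position is [2 / 4 / 3]. Elementwise product with the kernel and sum: 2·3 + 3·2.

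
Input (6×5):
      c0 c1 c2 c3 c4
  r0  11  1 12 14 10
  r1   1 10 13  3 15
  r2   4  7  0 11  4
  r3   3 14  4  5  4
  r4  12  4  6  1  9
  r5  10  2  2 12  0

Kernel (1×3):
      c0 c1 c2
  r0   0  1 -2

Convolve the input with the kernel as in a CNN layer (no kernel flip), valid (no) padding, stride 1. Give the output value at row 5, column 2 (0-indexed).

The receptive field on the input at this output position is [2 12 0]. Elementwise product with the kernel and sum: 12·1 + 0·-2.

12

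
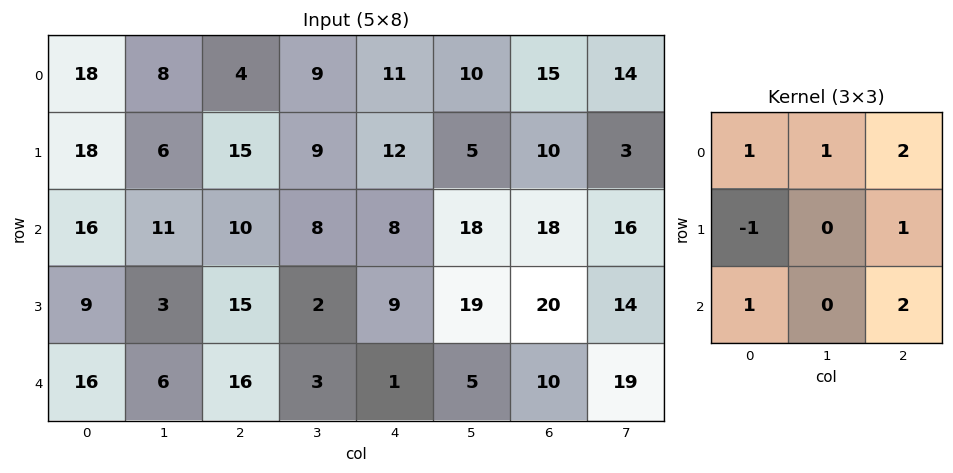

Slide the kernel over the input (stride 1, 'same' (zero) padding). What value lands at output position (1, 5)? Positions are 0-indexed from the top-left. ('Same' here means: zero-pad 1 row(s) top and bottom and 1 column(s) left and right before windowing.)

The receptive field on the zero-padded input at this output position is [11 10 15 / 12 5 10 / 8 18 18]. Elementwise product with the kernel and sum: 11·1 + 10·1 + 15·2 + 12·-1 + 10·1 + 8·1 + 18·2.

93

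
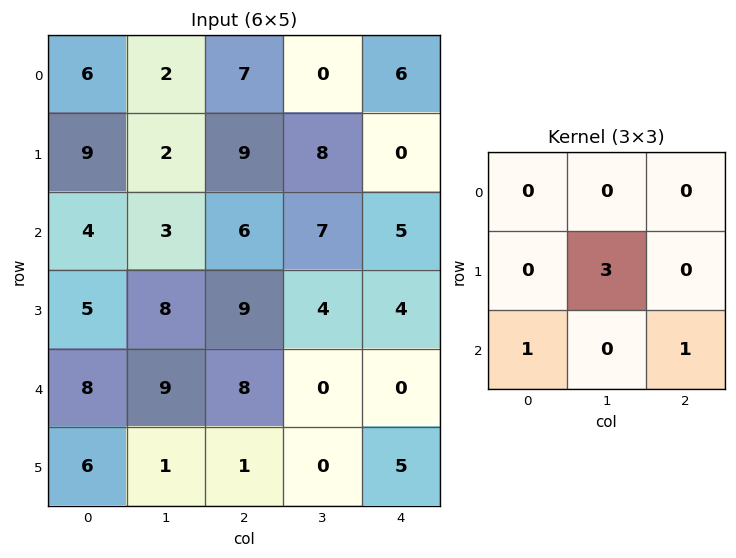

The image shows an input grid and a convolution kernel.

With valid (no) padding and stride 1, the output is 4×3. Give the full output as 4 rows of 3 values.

16 37 35
23 30 34
40 36 20
34 25 6

Output[0,0]: The receptive field on the input at this output position is [6 2 7 / 9 2 9 / 4 3 6]. Elementwise product with the kernel and sum: 2·3 + 4·1 + 6·1.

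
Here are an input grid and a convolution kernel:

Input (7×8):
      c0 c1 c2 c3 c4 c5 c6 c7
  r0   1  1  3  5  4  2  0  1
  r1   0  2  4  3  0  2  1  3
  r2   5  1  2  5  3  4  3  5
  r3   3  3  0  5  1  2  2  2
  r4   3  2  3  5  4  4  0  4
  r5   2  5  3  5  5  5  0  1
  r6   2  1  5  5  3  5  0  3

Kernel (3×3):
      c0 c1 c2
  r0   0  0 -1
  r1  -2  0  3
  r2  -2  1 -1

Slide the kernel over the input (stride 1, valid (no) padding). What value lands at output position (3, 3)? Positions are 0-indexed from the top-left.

-10

The receptive field on the input at this output position is [5 1 2 / 5 4 4 / 5 5 5]. Elementwise product with the kernel and sum: 2·-1 + 5·-2 + 4·3 + 5·-2 + 5·1 + 5·-1.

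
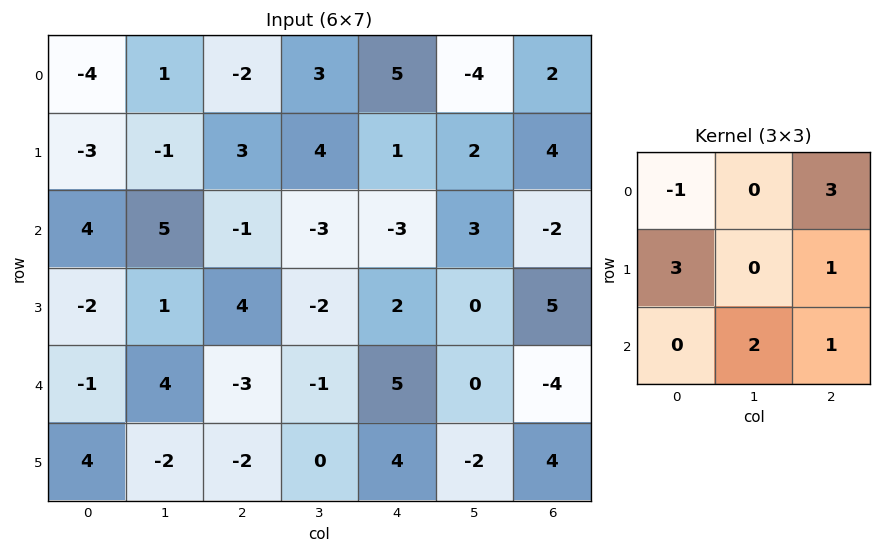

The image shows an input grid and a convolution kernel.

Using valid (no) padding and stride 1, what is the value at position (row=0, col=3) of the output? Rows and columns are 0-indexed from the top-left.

The receptive field on the input at this output position is [3 5 -4 / 4 1 2 / -3 -3 3]. Elementwise product with the kernel and sum: 3·-1 + -4·3 + 4·3 + 2·1 + -3·2 + 3·1.

-4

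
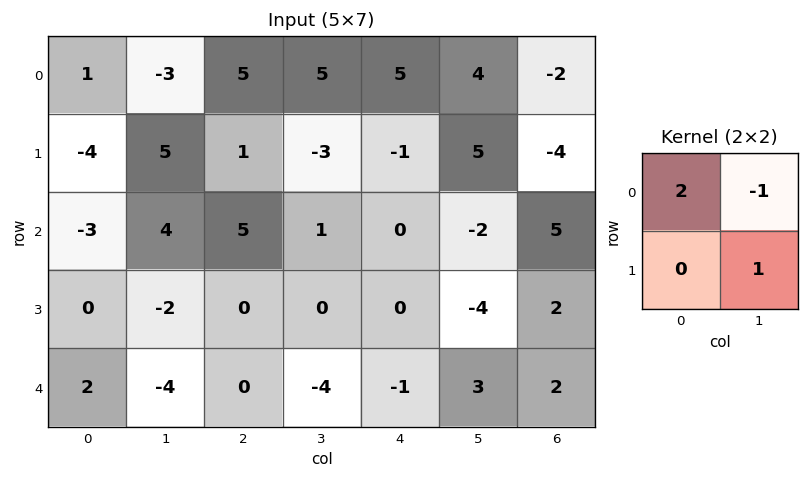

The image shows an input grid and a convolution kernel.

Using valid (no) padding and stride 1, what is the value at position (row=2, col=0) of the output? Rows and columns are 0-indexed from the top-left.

The receptive field on the input at this output position is [-3 4 / 0 -2]. Elementwise product with the kernel and sum: -3·2 + 4·-1 + -2·1.

-12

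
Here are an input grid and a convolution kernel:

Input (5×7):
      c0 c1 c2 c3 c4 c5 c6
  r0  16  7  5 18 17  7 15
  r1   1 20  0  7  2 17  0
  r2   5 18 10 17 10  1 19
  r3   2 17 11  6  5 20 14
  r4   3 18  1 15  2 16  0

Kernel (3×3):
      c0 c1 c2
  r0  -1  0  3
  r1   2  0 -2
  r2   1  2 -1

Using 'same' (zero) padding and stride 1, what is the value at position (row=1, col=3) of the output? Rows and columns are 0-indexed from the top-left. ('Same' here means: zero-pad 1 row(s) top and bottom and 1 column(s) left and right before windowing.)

76

The receptive field on the zero-padded input at this output position is [5 18 17 / 0 7 2 / 10 17 10]. Elementwise product with the kernel and sum: 5·-1 + 17·3 + 0·2 + 2·-2 + 10·1 + 17·2 + 10·-1.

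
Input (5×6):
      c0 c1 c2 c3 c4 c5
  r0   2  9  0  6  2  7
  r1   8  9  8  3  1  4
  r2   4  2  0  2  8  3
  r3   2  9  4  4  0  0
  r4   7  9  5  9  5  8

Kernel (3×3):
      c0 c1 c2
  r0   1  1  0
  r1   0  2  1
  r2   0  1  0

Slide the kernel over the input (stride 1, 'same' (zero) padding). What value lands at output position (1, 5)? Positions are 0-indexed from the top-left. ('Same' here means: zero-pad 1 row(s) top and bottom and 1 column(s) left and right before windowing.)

The receptive field on the zero-padded input at this output position is [2 7 0 / 1 4 0 / 8 3 0]. Elementwise product with the kernel and sum: 2·1 + 7·1 + 4·2 + 0·1 + 3·1.

20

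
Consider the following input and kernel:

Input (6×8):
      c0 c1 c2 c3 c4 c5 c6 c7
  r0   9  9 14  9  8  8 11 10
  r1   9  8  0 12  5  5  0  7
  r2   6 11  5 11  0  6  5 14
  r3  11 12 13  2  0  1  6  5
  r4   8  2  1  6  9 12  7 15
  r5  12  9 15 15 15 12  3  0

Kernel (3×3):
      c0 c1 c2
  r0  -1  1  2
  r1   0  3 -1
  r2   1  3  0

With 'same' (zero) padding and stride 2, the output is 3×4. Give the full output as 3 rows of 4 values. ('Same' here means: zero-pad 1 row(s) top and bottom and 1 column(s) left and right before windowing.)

45 41 43 28
65 71 -1 29
93 56 75 42

Output[0,0]: The receptive field on the zero-padded input at this output position is [0 0 0 / 0 9 9 / 0 9 8]. Elementwise product with the kernel and sum: 0·-1 + 0·1 + 0·2 + 9·3 + 9·-1 + 0·1 + 9·3.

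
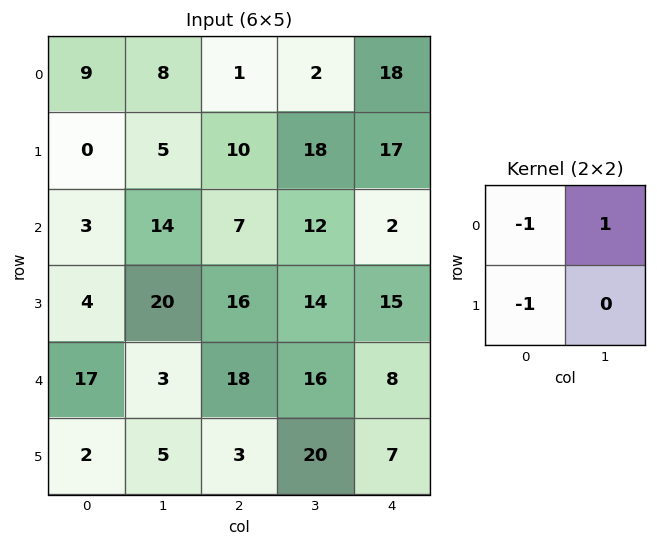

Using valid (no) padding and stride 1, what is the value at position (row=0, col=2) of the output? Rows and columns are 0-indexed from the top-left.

The receptive field on the input at this output position is [1 2 / 10 18]. Elementwise product with the kernel and sum: 1·-1 + 2·1 + 10·-1.

-9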